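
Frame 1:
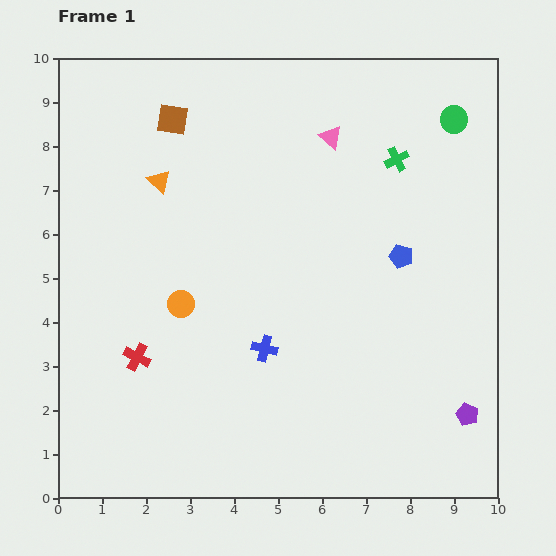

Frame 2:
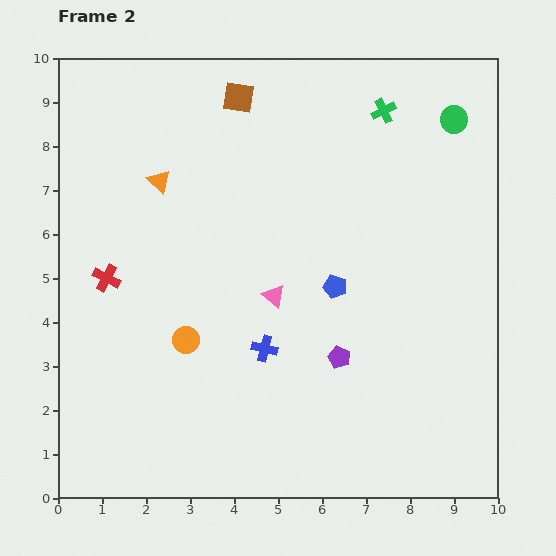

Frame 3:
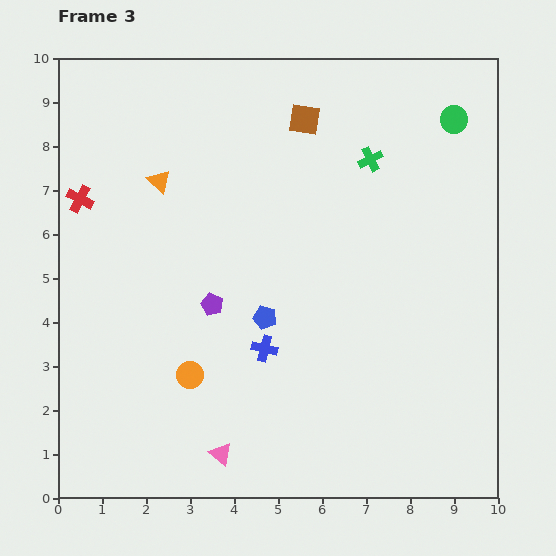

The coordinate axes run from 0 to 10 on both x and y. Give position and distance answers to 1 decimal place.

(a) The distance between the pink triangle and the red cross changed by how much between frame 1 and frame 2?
-2.9

Distance in frame 1: 6.7. Distance in frame 2: 3.8.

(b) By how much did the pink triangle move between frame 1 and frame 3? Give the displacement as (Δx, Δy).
(-2.5, -7.2)

The pink triangle was at (6.2, 8.2) in frame 1 and (3.7, 1.0) in frame 3.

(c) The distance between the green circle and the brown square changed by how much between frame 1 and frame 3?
-3.0

Distance in frame 1: 6.4. Distance in frame 3: 3.4.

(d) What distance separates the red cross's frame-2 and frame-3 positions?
1.9

The red cross moved from (1.1, 5.0) to (0.5, 6.8), a distance of √(0.6² + 1.8²) ≈ 1.9.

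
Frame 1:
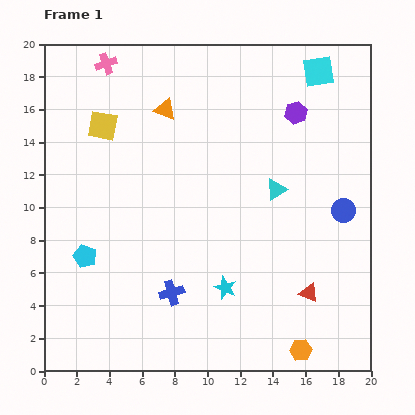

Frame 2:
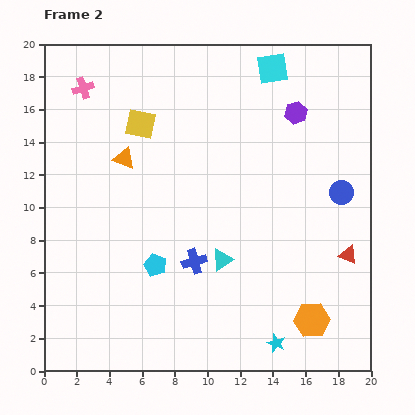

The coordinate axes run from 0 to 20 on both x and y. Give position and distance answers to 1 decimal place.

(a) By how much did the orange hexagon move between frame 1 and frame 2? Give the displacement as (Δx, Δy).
(0.7, 1.8)

The orange hexagon was at (15.7, 1.3) in frame 1 and (16.4, 3.1) in frame 2.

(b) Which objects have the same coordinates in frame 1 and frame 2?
the purple hexagon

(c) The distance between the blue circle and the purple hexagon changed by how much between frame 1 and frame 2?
-1.1

Distance in frame 1: 6.7. Distance in frame 2: 5.6.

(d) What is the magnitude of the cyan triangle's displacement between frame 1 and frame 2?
5.4

The cyan triangle moved from (14.2, 11.1) to (10.9, 6.8), a distance of √(3.3² + 4.3²) ≈ 5.4.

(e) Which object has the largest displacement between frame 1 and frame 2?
the cyan triangle

(moved 5.4; next 4.6)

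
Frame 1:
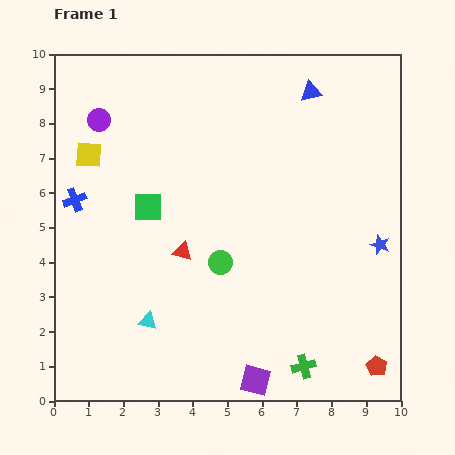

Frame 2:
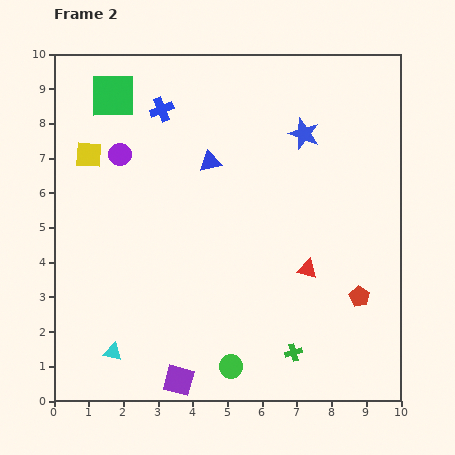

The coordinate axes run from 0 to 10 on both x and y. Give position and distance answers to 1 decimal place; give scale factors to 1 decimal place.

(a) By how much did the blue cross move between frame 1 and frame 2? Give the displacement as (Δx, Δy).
(2.5, 2.6)

The blue cross was at (0.6, 5.8) in frame 1 and (3.1, 8.4) in frame 2.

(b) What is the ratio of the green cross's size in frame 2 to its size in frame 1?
0.7×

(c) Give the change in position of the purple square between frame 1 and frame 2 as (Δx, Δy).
(-2.2, 0.0)

The purple square was at (5.8, 0.6) in frame 1 and (3.6, 0.6) in frame 2.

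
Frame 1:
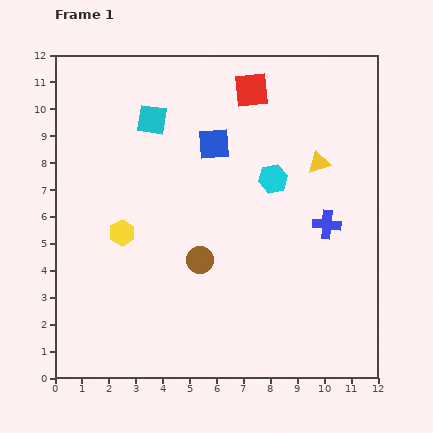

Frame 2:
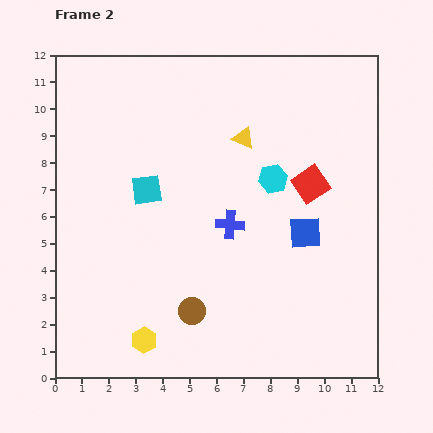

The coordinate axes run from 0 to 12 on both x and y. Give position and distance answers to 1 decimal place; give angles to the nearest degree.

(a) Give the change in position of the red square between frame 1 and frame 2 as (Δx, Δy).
(2.2, -3.5)

The red square was at (7.3, 10.7) in frame 1 and (9.5, 7.2) in frame 2.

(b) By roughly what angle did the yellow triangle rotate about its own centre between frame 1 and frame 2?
40° clockwise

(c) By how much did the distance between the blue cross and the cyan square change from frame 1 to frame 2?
-4.2

Distance in frame 1: 7.6. Distance in frame 2: 3.4.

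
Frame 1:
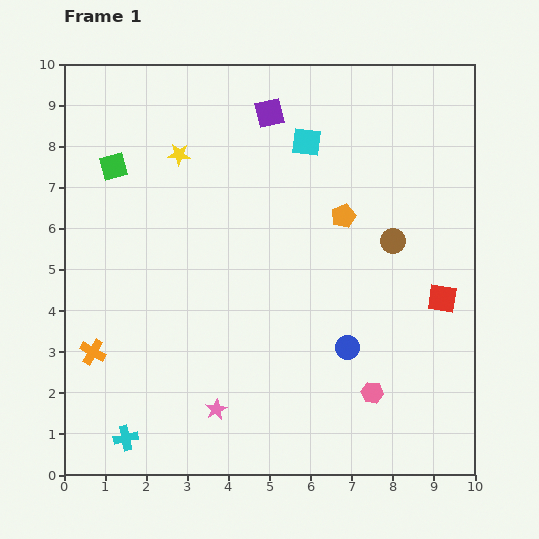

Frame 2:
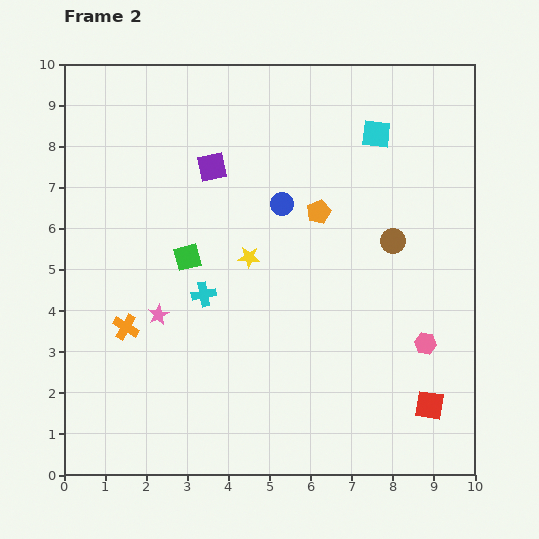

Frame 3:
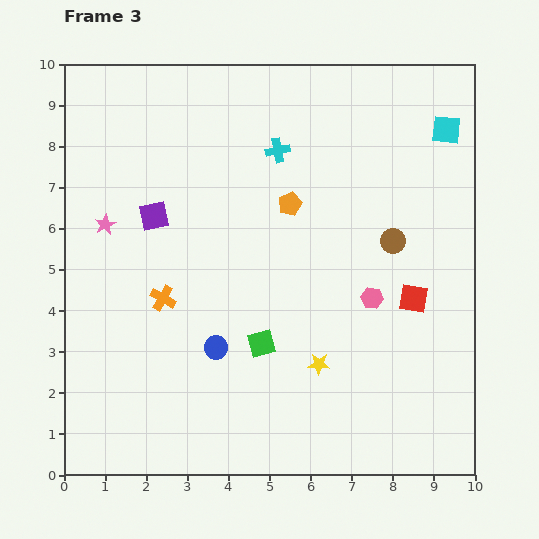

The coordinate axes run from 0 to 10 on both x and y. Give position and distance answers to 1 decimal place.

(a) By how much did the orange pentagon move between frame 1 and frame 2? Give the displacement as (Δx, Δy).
(-0.6, 0.1)

The orange pentagon was at (6.8, 6.3) in frame 1 and (6.2, 6.4) in frame 2.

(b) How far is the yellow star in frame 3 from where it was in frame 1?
6.1

The yellow star moved from (2.8, 7.8) to (6.2, 2.7), a distance of √(3.4² + 5.1²) ≈ 6.1.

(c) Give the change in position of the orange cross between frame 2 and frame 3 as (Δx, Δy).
(0.9, 0.7)

The orange cross was at (1.5, 3.6) in frame 2 and (2.4, 4.3) in frame 3.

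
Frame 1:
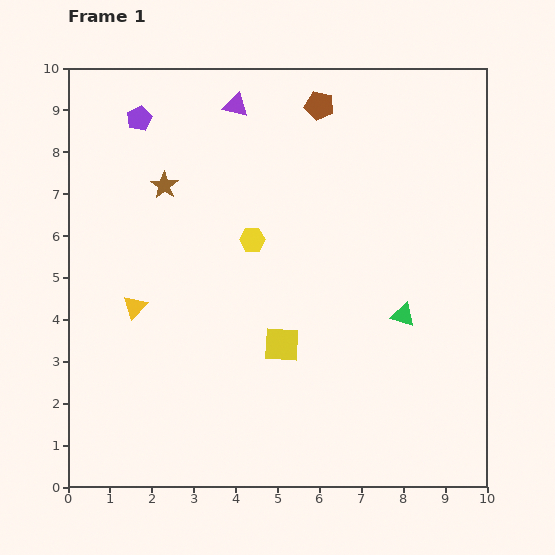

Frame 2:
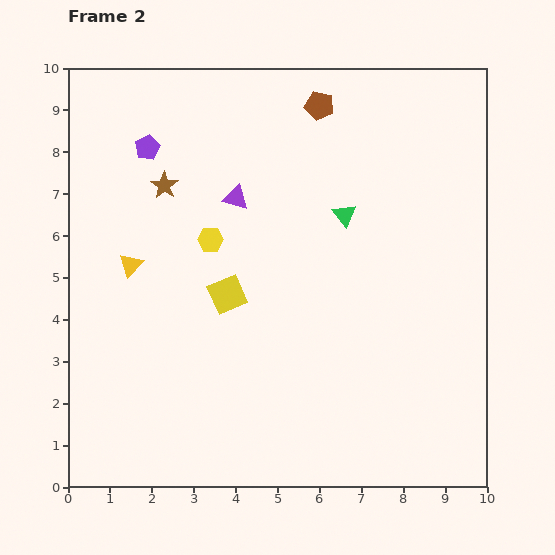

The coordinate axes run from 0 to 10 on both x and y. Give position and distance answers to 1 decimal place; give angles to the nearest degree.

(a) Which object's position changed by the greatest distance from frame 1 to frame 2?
the green triangle

(moved 2.8; next 2.2)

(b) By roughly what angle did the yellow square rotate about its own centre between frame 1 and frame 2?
27° counter-clockwise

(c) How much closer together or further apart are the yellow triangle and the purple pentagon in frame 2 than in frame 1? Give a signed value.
-1.7

Distance in frame 1: 4.5. Distance in frame 2: 2.8.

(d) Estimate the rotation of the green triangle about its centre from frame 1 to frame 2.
34° clockwise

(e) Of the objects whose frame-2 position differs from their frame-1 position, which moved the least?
the purple pentagon

(moved 0.7)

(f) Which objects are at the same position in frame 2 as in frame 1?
the brown star, the brown pentagon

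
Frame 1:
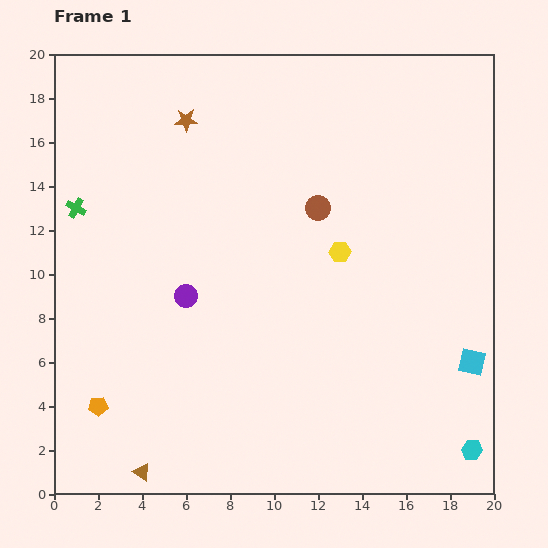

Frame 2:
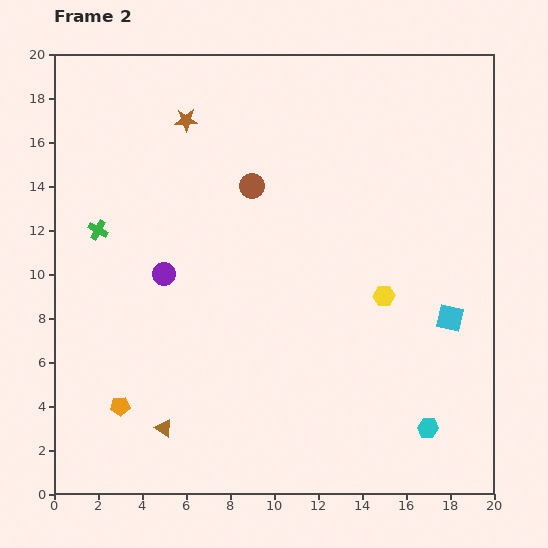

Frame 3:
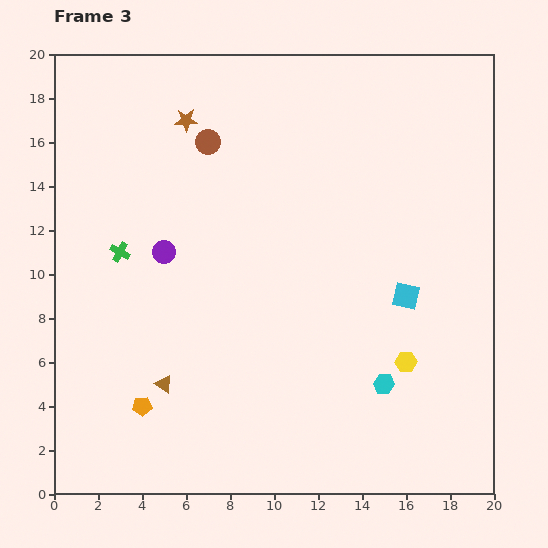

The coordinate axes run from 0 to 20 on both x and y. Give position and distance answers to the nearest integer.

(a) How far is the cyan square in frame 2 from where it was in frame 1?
2

The cyan square moved from (19, 6) to (18, 8), a distance of √(1² + 2²) ≈ 2.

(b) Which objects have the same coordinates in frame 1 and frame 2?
the brown star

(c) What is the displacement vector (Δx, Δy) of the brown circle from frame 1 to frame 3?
(-5, 3)

The brown circle was at (12, 13) in frame 1 and (7, 16) in frame 3.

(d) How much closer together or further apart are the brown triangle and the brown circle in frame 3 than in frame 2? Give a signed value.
-1

Distance in frame 2: 12. Distance in frame 3: 11.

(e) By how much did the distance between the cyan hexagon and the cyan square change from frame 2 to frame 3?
-1

Distance in frame 2: 5. Distance in frame 3: 4.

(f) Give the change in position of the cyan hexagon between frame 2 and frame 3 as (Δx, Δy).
(-2, 2)

The cyan hexagon was at (17, 3) in frame 2 and (15, 5) in frame 3.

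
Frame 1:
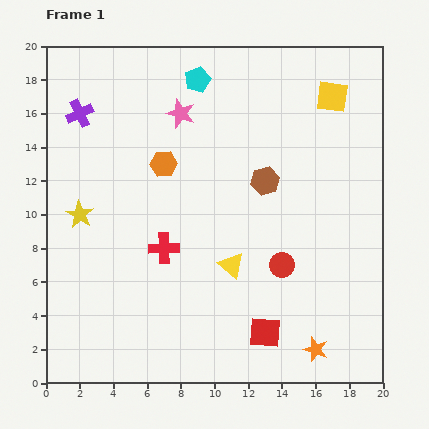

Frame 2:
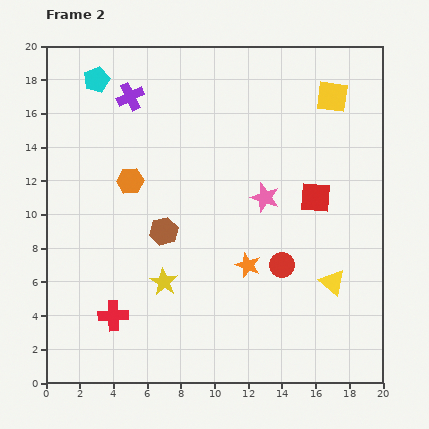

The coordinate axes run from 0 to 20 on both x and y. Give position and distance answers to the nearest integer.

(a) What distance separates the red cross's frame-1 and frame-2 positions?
5

The red cross moved from (7, 8) to (4, 4), a distance of √(3² + 4²) ≈ 5.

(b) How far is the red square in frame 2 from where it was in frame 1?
9

The red square moved from (13, 3) to (16, 11), a distance of √(3² + 8²) ≈ 9.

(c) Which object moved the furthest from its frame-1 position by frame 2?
the red square

(moved 9; next 7)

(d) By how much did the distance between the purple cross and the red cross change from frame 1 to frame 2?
+4

Distance in frame 1: 9. Distance in frame 2: 13.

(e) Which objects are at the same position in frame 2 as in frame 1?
the yellow square, the red circle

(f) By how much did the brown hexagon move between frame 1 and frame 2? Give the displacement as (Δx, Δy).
(-6, -3)

The brown hexagon was at (13, 12) in frame 1 and (7, 9) in frame 2.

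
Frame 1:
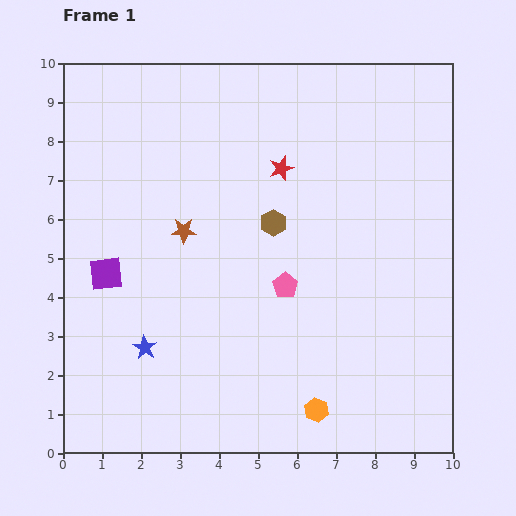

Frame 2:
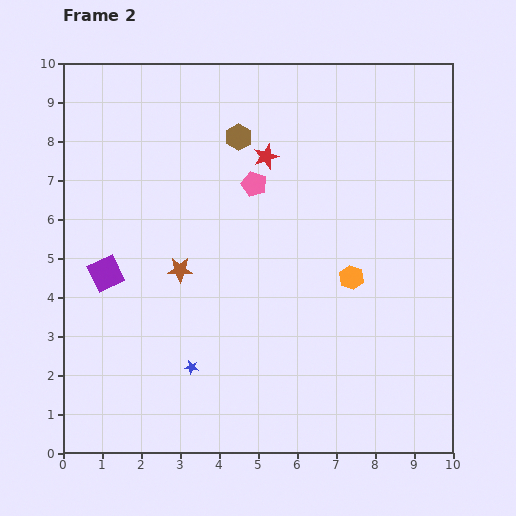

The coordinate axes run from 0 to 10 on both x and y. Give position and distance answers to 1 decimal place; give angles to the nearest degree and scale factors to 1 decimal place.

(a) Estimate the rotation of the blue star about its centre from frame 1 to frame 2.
22° counter-clockwise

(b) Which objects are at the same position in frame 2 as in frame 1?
the purple square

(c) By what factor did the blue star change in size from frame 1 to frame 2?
0.6×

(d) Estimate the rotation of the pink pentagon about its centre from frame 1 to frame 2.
15° counter-clockwise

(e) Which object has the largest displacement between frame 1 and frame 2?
the orange hexagon

(moved 3.5; next 2.7)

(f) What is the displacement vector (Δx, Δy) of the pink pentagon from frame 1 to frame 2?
(-0.8, 2.6)

The pink pentagon was at (5.7, 4.3) in frame 1 and (4.9, 6.9) in frame 2.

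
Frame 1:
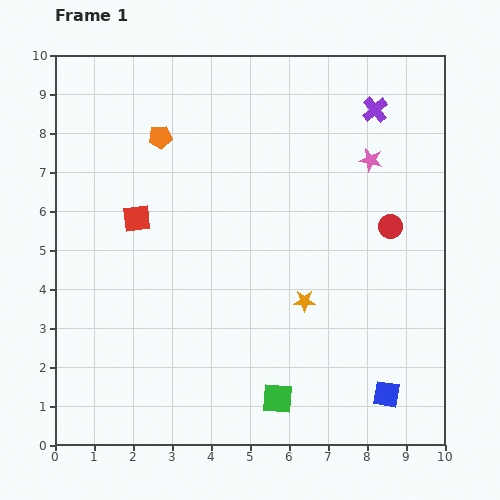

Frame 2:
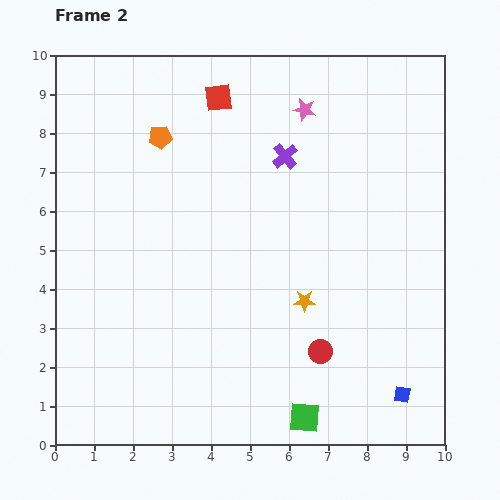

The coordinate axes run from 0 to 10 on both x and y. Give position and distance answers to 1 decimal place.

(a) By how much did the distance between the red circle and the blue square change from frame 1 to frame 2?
-1.9

Distance in frame 1: 4.3. Distance in frame 2: 2.4.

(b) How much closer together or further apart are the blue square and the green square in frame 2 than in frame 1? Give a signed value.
-0.2

Distance in frame 1: 2.8. Distance in frame 2: 2.6.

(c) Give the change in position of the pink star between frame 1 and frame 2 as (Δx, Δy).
(-1.7, 1.3)

The pink star was at (8.1, 7.3) in frame 1 and (6.4, 8.6) in frame 2.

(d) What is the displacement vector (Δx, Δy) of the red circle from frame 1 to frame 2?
(-1.8, -3.2)

The red circle was at (8.6, 5.6) in frame 1 and (6.8, 2.4) in frame 2.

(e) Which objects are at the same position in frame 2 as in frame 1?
the orange star, the orange pentagon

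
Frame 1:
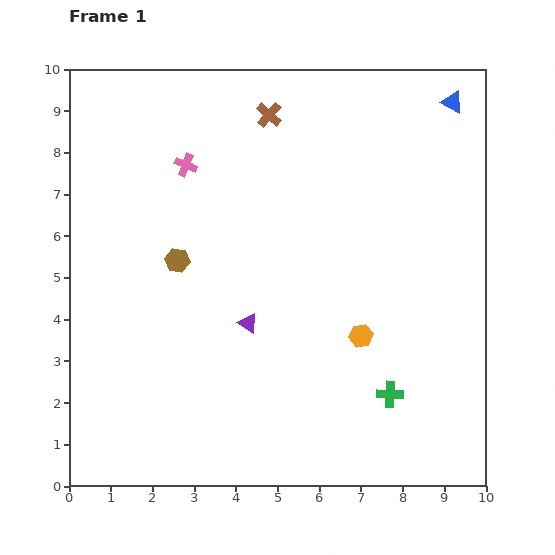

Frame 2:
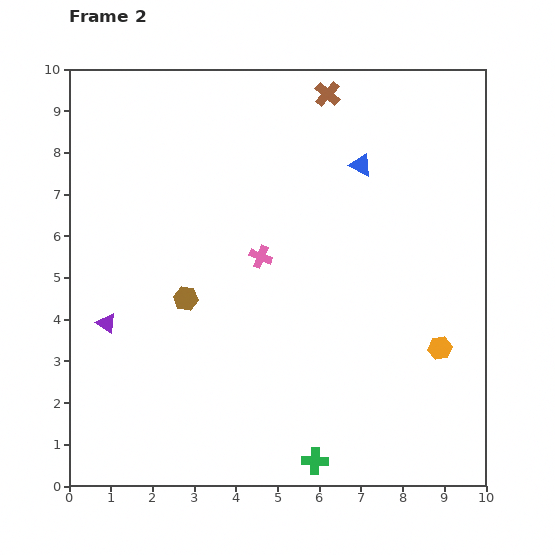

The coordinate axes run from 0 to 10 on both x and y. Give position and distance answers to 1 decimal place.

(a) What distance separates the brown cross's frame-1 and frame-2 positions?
1.5

The brown cross moved from (4.8, 8.9) to (6.2, 9.4), a distance of √(1.4² + 0.5²) ≈ 1.5.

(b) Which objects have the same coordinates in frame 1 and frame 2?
none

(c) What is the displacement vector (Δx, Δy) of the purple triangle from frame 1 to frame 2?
(-3.4, 0.0)

The purple triangle was at (4.3, 3.9) in frame 1 and (0.9, 3.9) in frame 2.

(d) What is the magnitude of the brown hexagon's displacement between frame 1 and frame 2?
0.9

The brown hexagon moved from (2.6, 5.4) to (2.8, 4.5), a distance of √(0.2² + 0.9²) ≈ 0.9.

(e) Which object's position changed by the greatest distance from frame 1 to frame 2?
the purple triangle

(moved 3.4; next 2.8)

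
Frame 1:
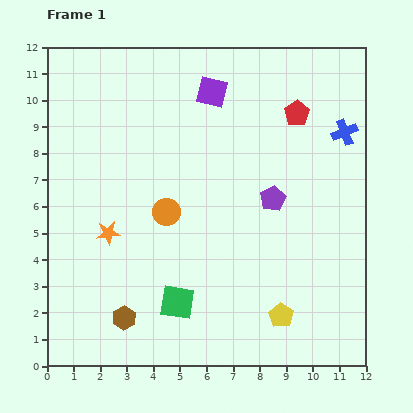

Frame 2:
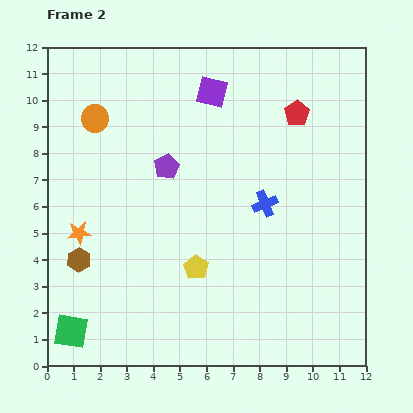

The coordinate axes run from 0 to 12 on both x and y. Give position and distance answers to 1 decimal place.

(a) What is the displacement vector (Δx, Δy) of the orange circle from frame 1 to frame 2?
(-2.7, 3.5)

The orange circle was at (4.5, 5.8) in frame 1 and (1.8, 9.3) in frame 2.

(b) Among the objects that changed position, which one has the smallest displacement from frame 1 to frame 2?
the orange star

(moved 1.1)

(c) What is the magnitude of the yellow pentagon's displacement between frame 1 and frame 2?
3.7

The yellow pentagon moved from (8.8, 1.9) to (5.6, 3.7), a distance of √(3.2² + 1.8²) ≈ 3.7.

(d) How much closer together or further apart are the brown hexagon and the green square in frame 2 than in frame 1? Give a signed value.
+0.6

Distance in frame 1: 2.1. Distance in frame 2: 2.7.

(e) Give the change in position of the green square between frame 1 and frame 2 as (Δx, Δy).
(-4.0, -1.1)

The green square was at (4.9, 2.4) in frame 1 and (0.9, 1.3) in frame 2.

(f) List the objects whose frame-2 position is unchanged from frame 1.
the purple square, the red pentagon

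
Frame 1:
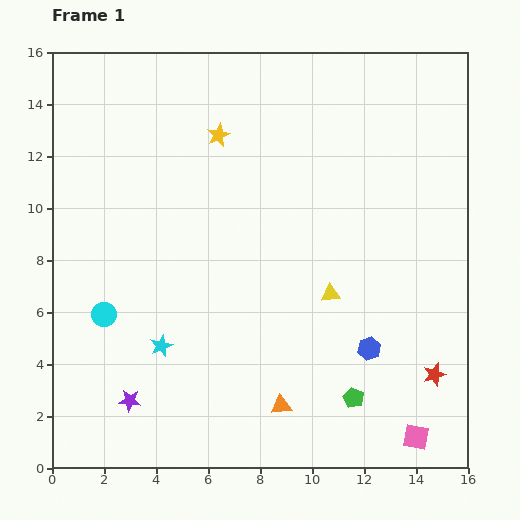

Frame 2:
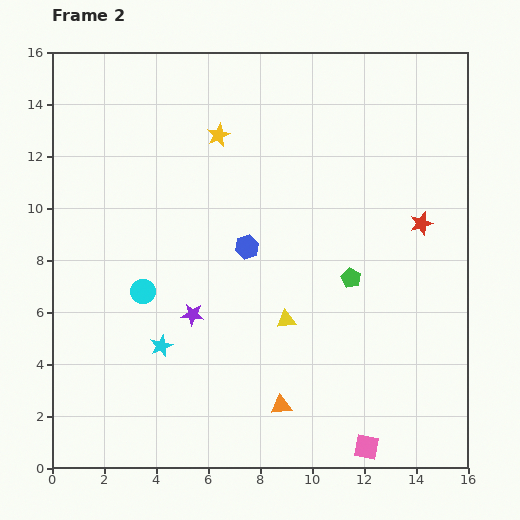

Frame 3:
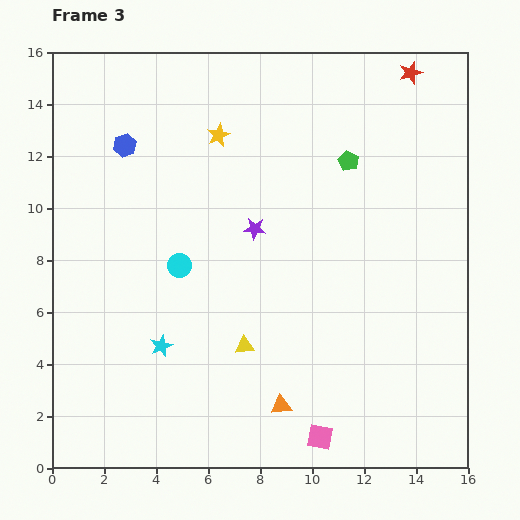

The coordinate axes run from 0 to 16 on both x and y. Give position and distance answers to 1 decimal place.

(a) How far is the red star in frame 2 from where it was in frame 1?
5.8

The red star moved from (14.7, 3.6) to (14.2, 9.4), a distance of √(0.5² + 5.8²) ≈ 5.8.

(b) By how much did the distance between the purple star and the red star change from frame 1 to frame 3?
-3.2

Distance in frame 1: 11.7. Distance in frame 3: 8.5.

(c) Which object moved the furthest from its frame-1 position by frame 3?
the blue hexagon

(moved 12.2; next 11.6)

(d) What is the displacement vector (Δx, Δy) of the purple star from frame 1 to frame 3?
(4.8, 6.6)

The purple star was at (3.0, 2.6) in frame 1 and (7.8, 9.2) in frame 3.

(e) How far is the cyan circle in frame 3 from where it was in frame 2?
1.7

The cyan circle moved from (3.5, 6.8) to (4.9, 7.8), a distance of √(1.4² + 1.0²) ≈ 1.7.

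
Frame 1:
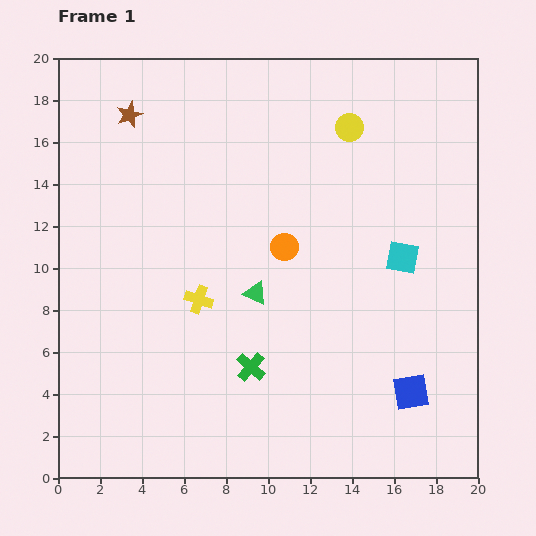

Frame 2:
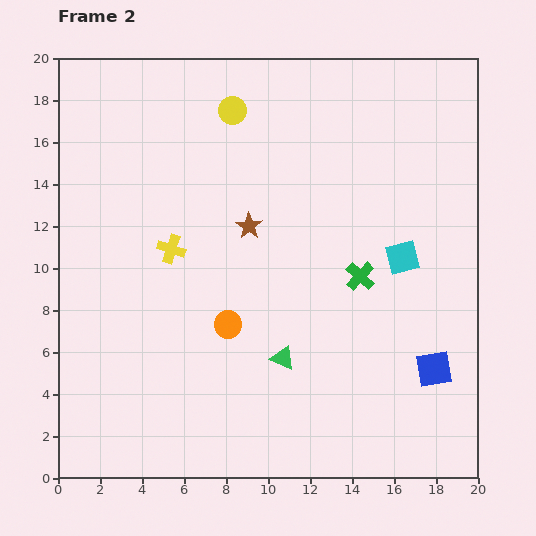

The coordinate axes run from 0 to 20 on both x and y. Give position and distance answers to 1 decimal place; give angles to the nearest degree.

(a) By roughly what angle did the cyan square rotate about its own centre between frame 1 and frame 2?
24° counter-clockwise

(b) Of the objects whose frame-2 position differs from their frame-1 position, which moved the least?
the blue square

(moved 1.6)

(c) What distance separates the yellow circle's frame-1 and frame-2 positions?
5.7

The yellow circle moved from (13.9, 16.7) to (8.3, 17.5), a distance of √(5.6² + 0.8²) ≈ 5.7.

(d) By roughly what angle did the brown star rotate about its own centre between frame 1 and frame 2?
16° counter-clockwise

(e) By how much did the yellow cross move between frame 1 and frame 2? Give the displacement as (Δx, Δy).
(-1.3, 2.4)

The yellow cross was at (6.7, 8.5) in frame 1 and (5.4, 10.9) in frame 2.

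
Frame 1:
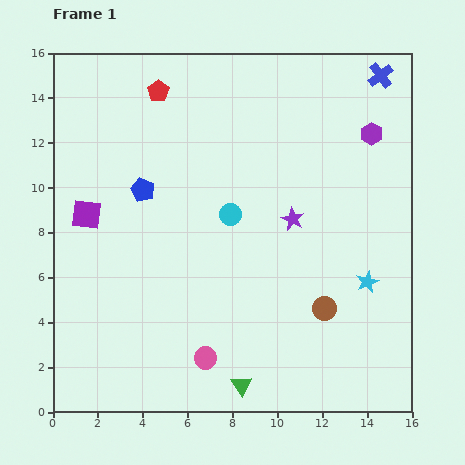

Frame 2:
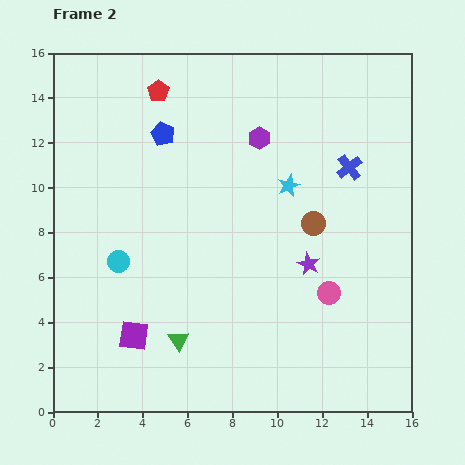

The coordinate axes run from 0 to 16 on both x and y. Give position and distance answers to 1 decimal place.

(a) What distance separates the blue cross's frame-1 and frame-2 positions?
4.3

The blue cross moved from (14.6, 15.0) to (13.2, 10.9), a distance of √(1.4² + 4.1²) ≈ 4.3.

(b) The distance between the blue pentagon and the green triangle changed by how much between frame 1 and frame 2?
-0.5

Distance in frame 1: 9.7. Distance in frame 2: 9.2.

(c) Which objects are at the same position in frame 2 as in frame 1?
the red pentagon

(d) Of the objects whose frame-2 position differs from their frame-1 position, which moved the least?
the purple star

(moved 2.1)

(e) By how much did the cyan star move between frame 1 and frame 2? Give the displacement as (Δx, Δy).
(-3.5, 4.3)

The cyan star was at (14.0, 5.8) in frame 1 and (10.5, 10.1) in frame 2.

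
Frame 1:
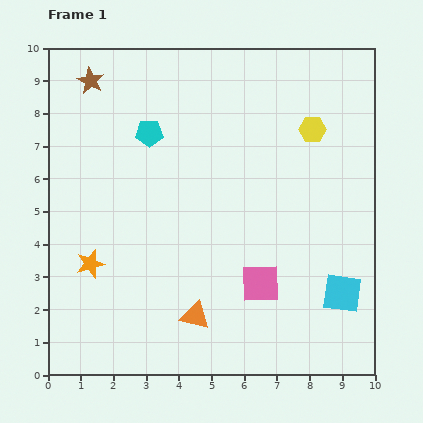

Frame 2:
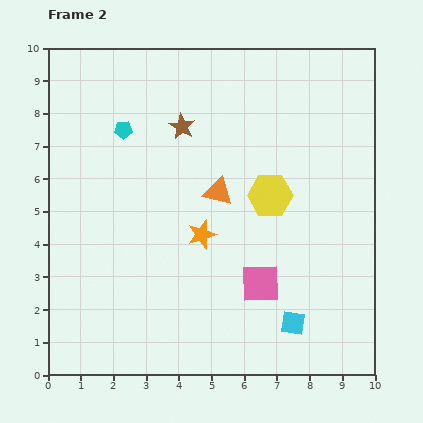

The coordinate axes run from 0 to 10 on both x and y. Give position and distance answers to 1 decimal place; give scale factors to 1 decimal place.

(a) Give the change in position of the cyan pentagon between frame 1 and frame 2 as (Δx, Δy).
(-0.8, 0.1)

The cyan pentagon was at (3.1, 7.4) in frame 1 and (2.3, 7.5) in frame 2.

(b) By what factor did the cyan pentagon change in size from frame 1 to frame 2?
0.7×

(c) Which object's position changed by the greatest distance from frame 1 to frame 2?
the orange triangle

(moved 3.9; next 3.5)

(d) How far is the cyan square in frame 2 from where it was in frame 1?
1.7

The cyan square moved from (9.0, 2.5) to (7.5, 1.6), a distance of √(1.5² + 0.9²) ≈ 1.7.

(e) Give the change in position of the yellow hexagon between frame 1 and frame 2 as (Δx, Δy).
(-1.3, -2.0)

The yellow hexagon was at (8.1, 7.5) in frame 1 and (6.8, 5.5) in frame 2.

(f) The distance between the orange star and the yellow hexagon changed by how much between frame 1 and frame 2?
-5.5

Distance in frame 1: 7.9. Distance in frame 2: 2.4.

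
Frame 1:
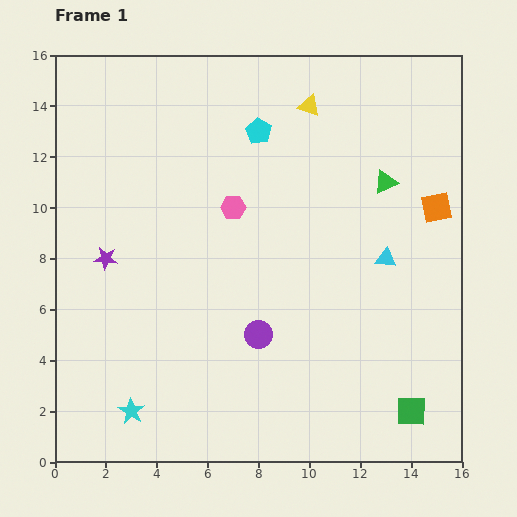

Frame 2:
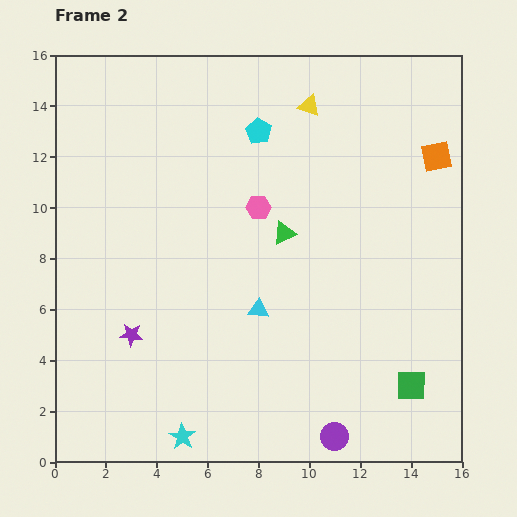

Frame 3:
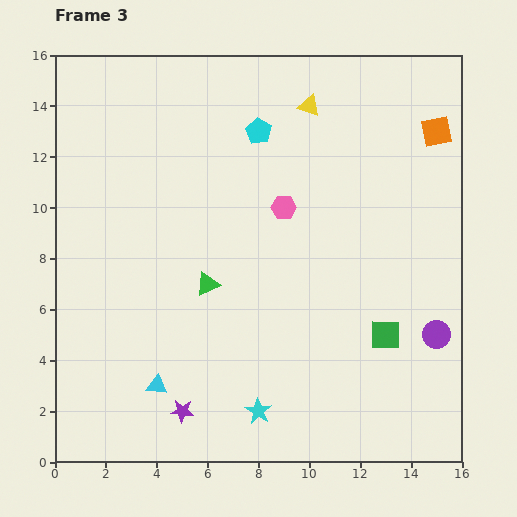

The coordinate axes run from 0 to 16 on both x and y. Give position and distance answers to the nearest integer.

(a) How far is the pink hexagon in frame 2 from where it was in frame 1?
1

The pink hexagon moved from (7, 10) to (8, 10), a distance of √(1² + 0²) ≈ 1.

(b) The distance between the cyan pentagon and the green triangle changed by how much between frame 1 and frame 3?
+1

Distance in frame 1: 5. Distance in frame 3: 6.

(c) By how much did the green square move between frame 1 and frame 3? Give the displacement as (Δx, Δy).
(-1, 3)

The green square was at (14, 2) in frame 1 and (13, 5) in frame 3.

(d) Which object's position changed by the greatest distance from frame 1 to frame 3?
the cyan triangle

(moved 10; next 8)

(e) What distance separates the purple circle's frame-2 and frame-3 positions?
6

The purple circle moved from (11, 1) to (15, 5), a distance of √(4² + 4²) ≈ 6.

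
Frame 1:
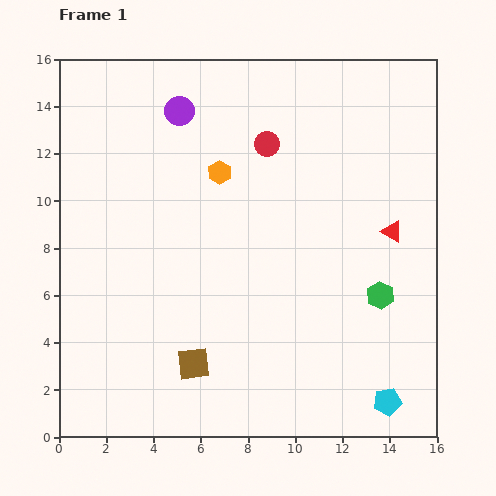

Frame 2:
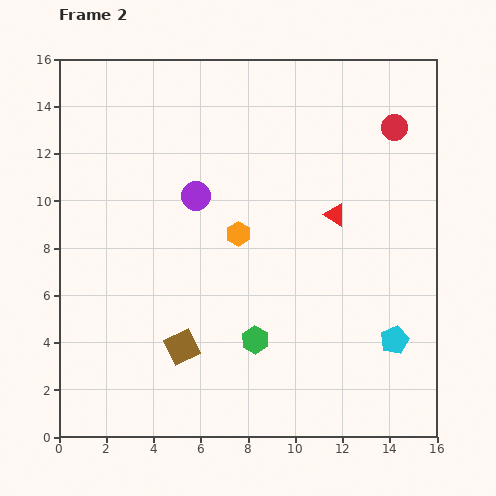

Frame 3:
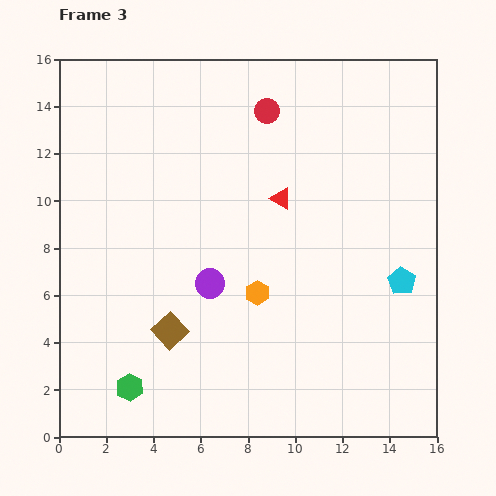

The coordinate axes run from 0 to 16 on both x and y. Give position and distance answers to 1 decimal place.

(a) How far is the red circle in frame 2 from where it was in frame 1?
5.4

The red circle moved from (8.8, 12.4) to (14.2, 13.1), a distance of √(5.4² + 0.7²) ≈ 5.4.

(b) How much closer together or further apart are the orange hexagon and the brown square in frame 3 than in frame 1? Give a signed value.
-4.2

Distance in frame 1: 8.2. Distance in frame 3: 4.0.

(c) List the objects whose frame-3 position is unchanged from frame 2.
none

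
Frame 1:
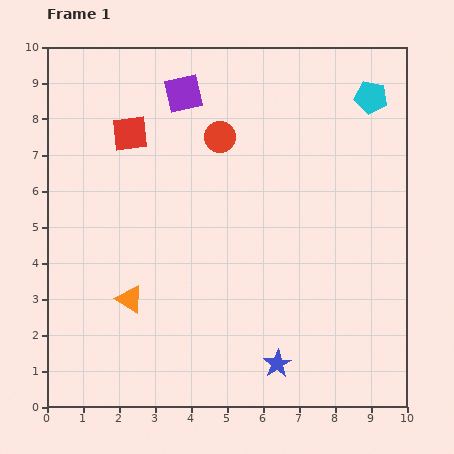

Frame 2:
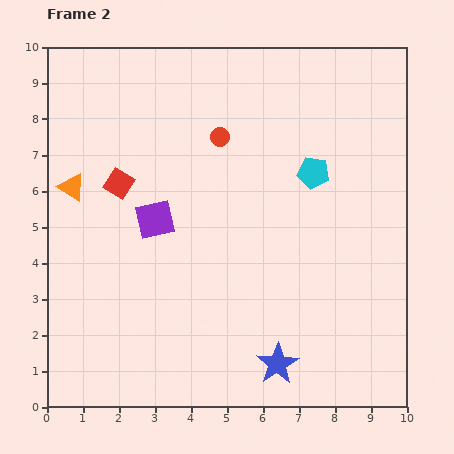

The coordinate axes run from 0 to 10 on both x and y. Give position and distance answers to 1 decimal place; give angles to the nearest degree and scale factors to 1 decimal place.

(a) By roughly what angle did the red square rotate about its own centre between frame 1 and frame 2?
38° clockwise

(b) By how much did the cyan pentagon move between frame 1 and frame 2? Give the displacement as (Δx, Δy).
(-1.6, -2.1)

The cyan pentagon was at (9.0, 8.6) in frame 1 and (7.4, 6.5) in frame 2.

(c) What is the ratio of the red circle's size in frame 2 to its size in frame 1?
0.6×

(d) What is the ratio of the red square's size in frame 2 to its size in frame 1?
0.8×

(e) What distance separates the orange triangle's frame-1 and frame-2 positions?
3.5

The orange triangle moved from (2.3, 3.0) to (0.7, 6.1), a distance of √(1.6² + 3.1²) ≈ 3.5.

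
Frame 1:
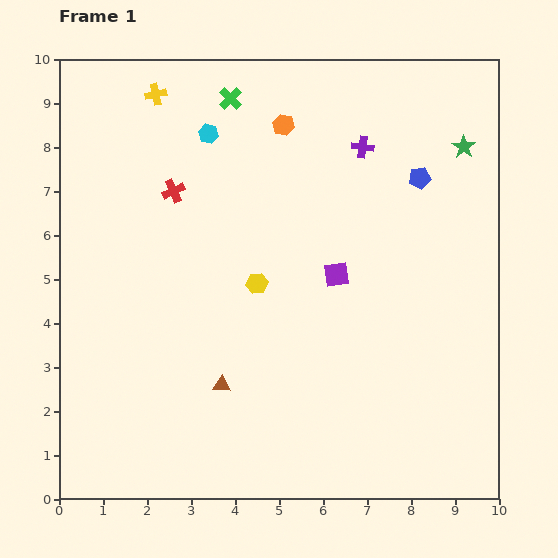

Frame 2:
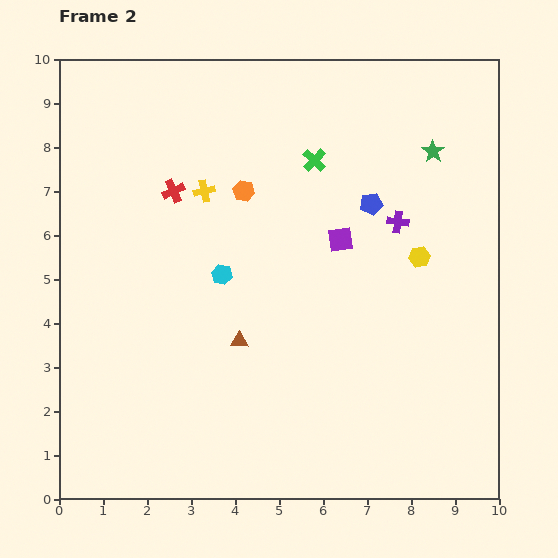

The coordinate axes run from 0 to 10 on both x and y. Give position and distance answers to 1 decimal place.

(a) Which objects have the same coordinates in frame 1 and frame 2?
the red cross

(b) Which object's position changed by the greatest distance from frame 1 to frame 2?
the yellow hexagon

(moved 3.7; next 3.2)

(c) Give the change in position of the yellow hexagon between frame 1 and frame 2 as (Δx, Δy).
(3.7, 0.6)

The yellow hexagon was at (4.5, 4.9) in frame 1 and (8.2, 5.5) in frame 2.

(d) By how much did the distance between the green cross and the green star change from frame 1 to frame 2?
-2.7

Distance in frame 1: 5.4. Distance in frame 2: 2.7.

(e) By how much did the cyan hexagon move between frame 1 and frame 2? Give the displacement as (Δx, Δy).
(0.3, -3.2)

The cyan hexagon was at (3.4, 8.3) in frame 1 and (3.7, 5.1) in frame 2.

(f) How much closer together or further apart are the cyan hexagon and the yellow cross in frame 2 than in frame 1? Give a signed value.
+0.4

Distance in frame 1: 1.5. Distance in frame 2: 1.9.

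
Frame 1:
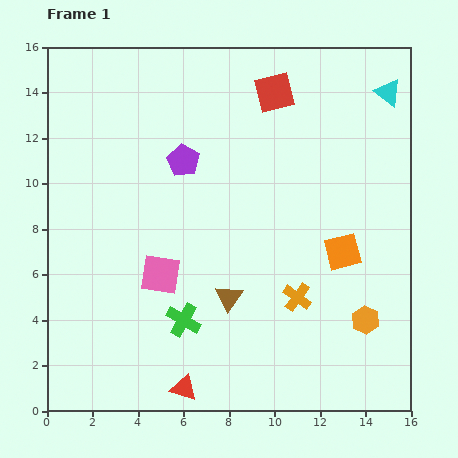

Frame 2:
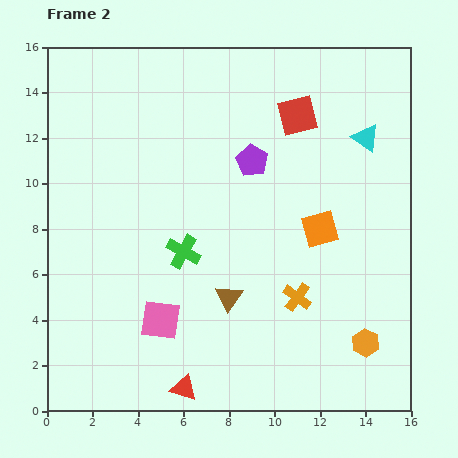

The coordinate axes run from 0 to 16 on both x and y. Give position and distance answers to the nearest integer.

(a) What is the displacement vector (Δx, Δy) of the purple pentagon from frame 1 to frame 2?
(3, 0)

The purple pentagon was at (6, 11) in frame 1 and (9, 11) in frame 2.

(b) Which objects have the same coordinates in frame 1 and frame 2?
the brown triangle, the red triangle, the orange cross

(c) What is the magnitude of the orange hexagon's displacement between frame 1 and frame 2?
1

The orange hexagon moved from (14, 4) to (14, 3), a distance of √(0² + 1²) ≈ 1.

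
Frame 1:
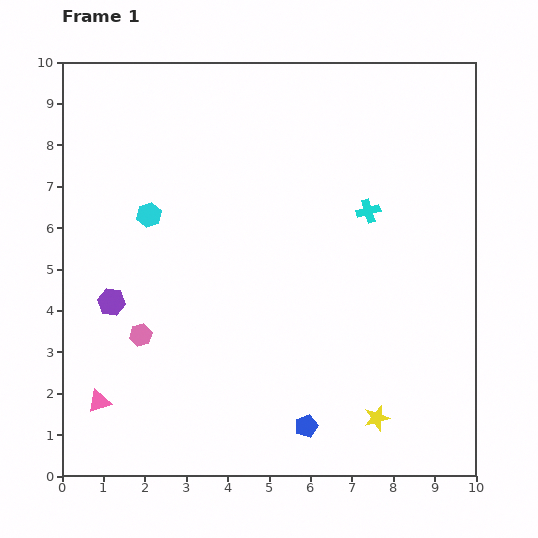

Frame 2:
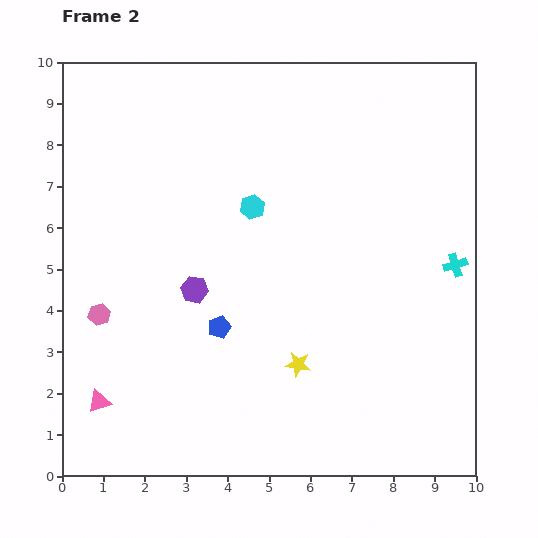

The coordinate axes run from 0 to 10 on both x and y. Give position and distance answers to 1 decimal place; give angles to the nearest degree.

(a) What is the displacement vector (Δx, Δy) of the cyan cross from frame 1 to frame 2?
(2.1, -1.3)

The cyan cross was at (7.4, 6.4) in frame 1 and (9.5, 5.1) in frame 2.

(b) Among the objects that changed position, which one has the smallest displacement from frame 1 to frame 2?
the pink hexagon

(moved 1.1)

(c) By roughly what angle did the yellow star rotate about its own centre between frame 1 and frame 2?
25° clockwise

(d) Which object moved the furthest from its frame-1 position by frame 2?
the blue pentagon

(moved 3.2; next 2.5)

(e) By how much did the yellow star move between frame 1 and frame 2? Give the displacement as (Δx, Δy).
(-1.9, 1.3)

The yellow star was at (7.6, 1.4) in frame 1 and (5.7, 2.7) in frame 2.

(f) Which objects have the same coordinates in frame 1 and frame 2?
the pink triangle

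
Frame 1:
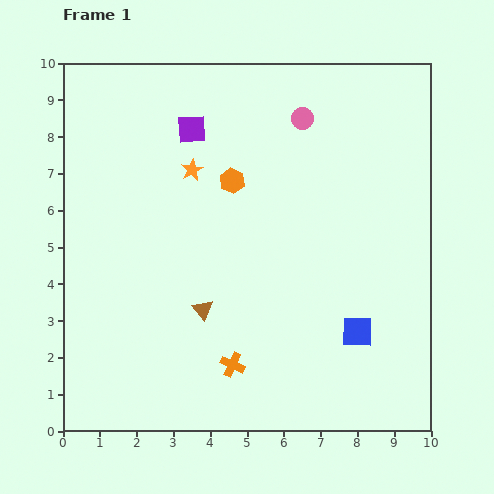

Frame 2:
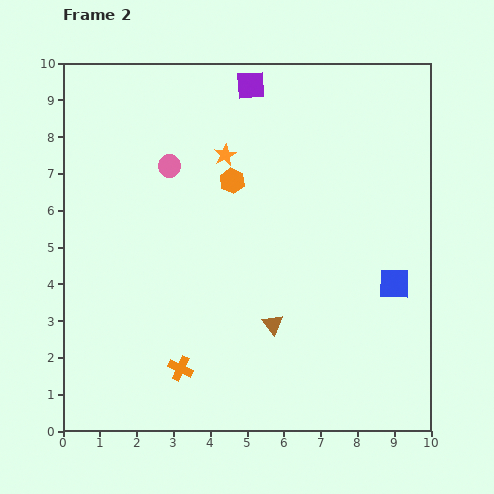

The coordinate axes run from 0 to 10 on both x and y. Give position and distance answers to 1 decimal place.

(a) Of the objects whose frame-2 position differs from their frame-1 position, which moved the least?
the orange star

(moved 1.0)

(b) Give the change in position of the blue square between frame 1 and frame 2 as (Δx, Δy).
(1.0, 1.3)

The blue square was at (8.0, 2.7) in frame 1 and (9.0, 4.0) in frame 2.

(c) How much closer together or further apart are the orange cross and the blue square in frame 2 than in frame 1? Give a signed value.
+2.7

Distance in frame 1: 3.5. Distance in frame 2: 6.2.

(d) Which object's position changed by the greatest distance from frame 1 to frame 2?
the pink circle

(moved 3.8; next 2.0)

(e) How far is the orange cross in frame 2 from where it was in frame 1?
1.4

The orange cross moved from (4.6, 1.8) to (3.2, 1.7), a distance of √(1.4² + 0.1²) ≈ 1.4.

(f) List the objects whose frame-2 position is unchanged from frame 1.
the orange hexagon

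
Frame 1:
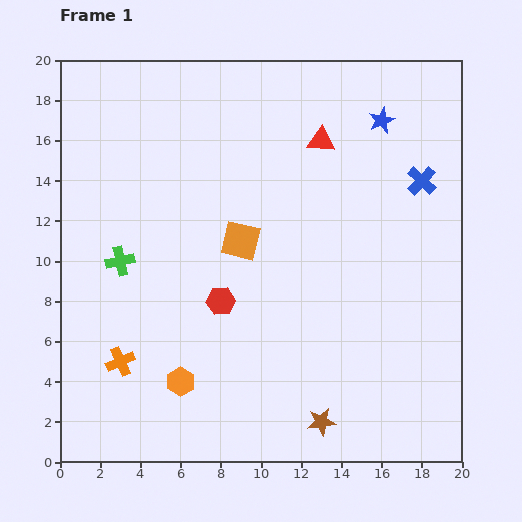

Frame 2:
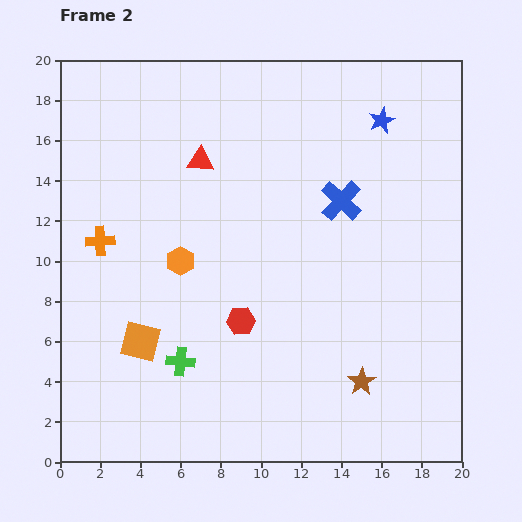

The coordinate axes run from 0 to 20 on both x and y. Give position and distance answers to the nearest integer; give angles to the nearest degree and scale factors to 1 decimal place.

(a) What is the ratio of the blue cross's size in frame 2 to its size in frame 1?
1.4×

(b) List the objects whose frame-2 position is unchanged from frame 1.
the blue star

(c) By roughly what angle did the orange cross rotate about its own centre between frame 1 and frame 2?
21° clockwise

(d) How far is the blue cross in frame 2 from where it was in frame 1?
4

The blue cross moved from (18, 14) to (14, 13), a distance of √(4² + 1²) ≈ 4.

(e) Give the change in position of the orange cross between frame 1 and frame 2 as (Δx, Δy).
(-1, 6)

The orange cross was at (3, 5) in frame 1 and (2, 11) in frame 2.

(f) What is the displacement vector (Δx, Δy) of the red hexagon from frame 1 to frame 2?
(1, -1)

The red hexagon was at (8, 8) in frame 1 and (9, 7) in frame 2.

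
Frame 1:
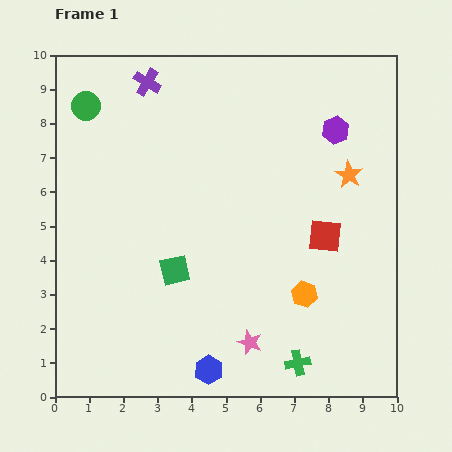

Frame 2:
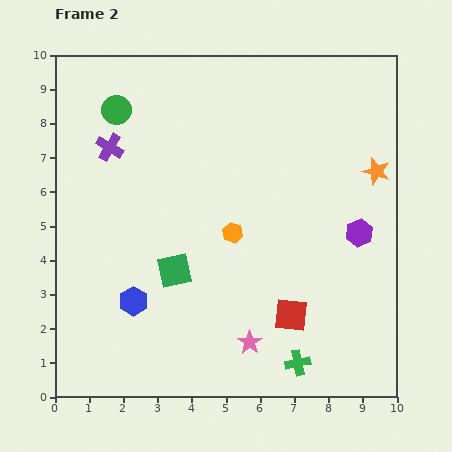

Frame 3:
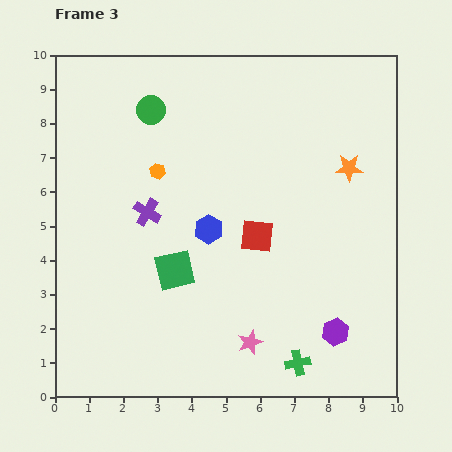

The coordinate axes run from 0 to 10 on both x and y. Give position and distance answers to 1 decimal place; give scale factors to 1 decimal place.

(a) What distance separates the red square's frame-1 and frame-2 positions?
2.5

The red square moved from (7.9, 4.7) to (6.9, 2.4), a distance of √(1.0² + 2.3²) ≈ 2.5.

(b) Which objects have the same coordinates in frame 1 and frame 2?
the green square, the green cross, the pink star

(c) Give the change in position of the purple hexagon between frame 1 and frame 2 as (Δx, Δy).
(0.7, -3.0)

The purple hexagon was at (8.2, 7.8) in frame 1 and (8.9, 4.8) in frame 2.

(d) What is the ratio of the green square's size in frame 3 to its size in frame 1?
1.3×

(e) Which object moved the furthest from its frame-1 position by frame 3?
the purple hexagon

(moved 5.9; next 5.6)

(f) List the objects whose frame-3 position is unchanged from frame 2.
the green square, the green cross, the pink star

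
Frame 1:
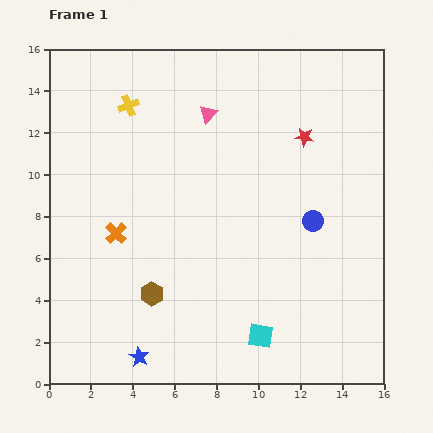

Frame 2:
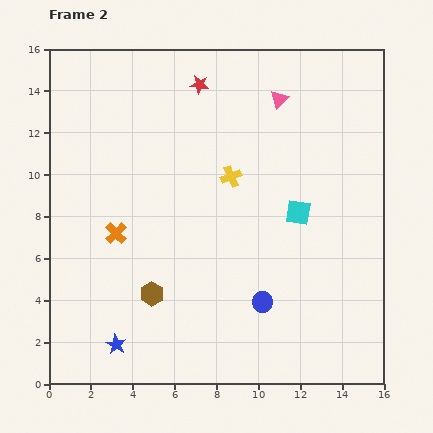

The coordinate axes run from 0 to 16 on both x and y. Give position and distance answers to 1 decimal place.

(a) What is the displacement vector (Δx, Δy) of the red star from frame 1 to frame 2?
(-5.0, 2.5)

The red star was at (12.2, 11.8) in frame 1 and (7.2, 14.3) in frame 2.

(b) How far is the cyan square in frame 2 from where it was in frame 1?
6.2

The cyan square moved from (10.1, 2.3) to (11.9, 8.2), a distance of √(1.8² + 5.9²) ≈ 6.2.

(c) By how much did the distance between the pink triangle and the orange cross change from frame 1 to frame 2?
+2.9

Distance in frame 1: 7.2. Distance in frame 2: 10.1.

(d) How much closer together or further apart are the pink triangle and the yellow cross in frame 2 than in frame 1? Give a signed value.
+0.6

Distance in frame 1: 3.8. Distance in frame 2: 4.4.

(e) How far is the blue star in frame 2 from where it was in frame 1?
1.3

The blue star moved from (4.3, 1.3) to (3.2, 1.9), a distance of √(1.1² + 0.6²) ≈ 1.3.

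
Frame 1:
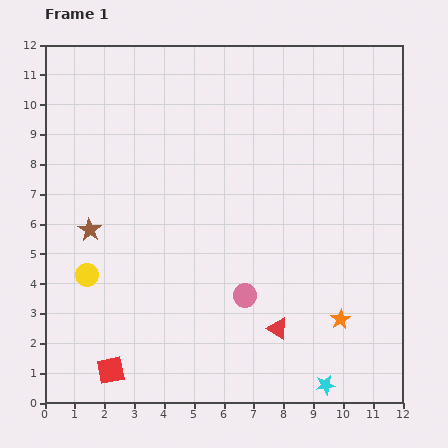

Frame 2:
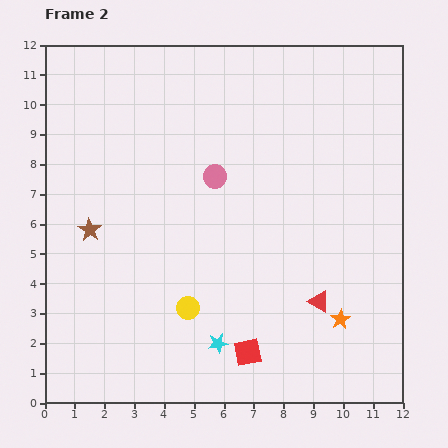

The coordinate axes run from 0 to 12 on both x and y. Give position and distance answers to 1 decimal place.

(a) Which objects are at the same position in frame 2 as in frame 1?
the orange star, the brown star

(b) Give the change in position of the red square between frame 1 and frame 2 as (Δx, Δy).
(4.6, 0.6)

The red square was at (2.2, 1.1) in frame 1 and (6.8, 1.7) in frame 2.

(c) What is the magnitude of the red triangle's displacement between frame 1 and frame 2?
1.7

The red triangle moved from (7.8, 2.5) to (9.2, 3.4), a distance of √(1.4² + 0.9²) ≈ 1.7.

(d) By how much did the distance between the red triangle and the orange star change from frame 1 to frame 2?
-1.2

Distance in frame 1: 2.1. Distance in frame 2: 0.9.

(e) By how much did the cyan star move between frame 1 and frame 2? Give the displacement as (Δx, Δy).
(-3.6, 1.4)

The cyan star was at (9.4, 0.6) in frame 1 and (5.8, 2.0) in frame 2.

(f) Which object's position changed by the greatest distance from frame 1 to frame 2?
the red square

(moved 4.6; next 4.1)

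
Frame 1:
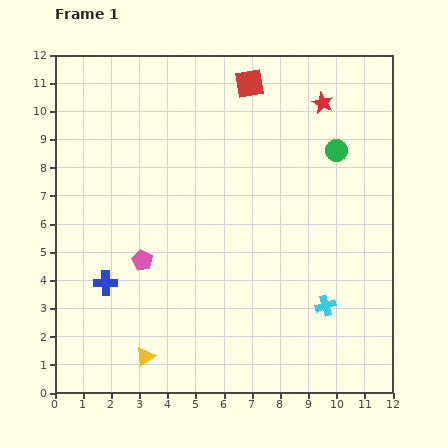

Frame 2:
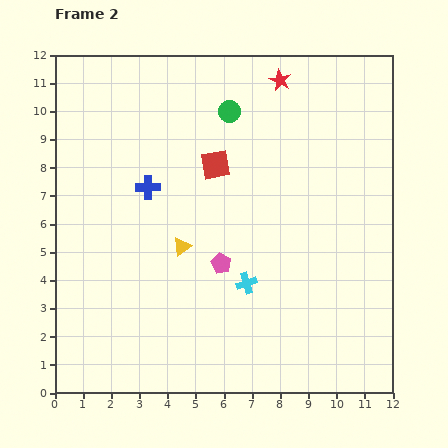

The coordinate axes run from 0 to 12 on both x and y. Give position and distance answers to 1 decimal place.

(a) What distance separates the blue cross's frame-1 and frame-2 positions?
3.7

The blue cross moved from (1.8, 3.9) to (3.3, 7.3), a distance of √(1.5² + 3.4²) ≈ 3.7.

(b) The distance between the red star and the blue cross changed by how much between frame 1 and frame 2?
-4.0

Distance in frame 1: 10.0. Distance in frame 2: 6.0.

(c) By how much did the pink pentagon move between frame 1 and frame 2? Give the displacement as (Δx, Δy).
(2.8, -0.1)

The pink pentagon was at (3.1, 4.7) in frame 1 and (5.9, 4.6) in frame 2.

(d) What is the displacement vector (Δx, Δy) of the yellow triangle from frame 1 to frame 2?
(1.3, 3.9)

The yellow triangle was at (3.2, 1.3) in frame 1 and (4.5, 5.2) in frame 2.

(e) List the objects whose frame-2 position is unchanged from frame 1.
none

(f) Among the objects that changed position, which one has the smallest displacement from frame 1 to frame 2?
the red star

(moved 1.7)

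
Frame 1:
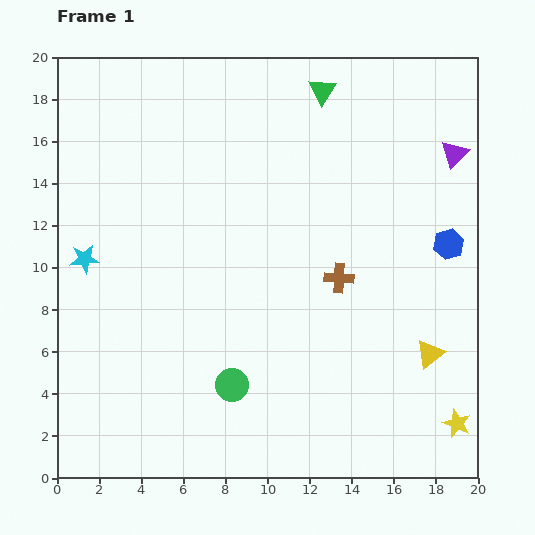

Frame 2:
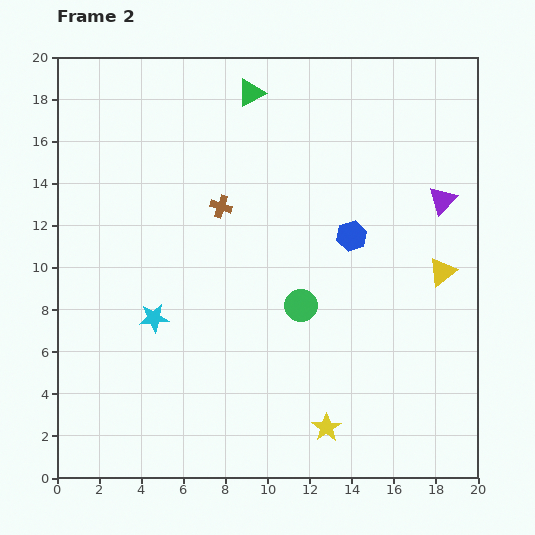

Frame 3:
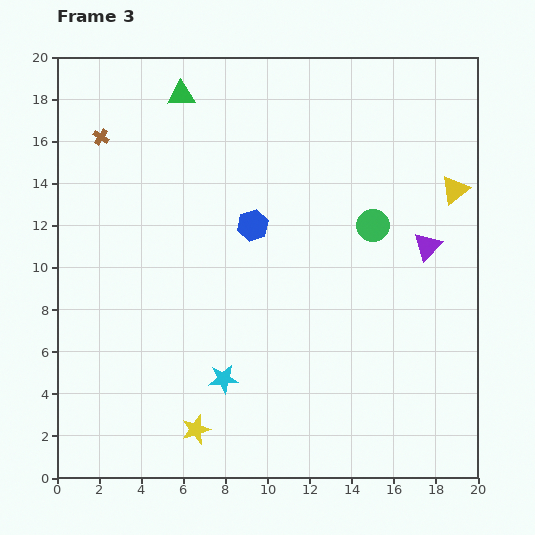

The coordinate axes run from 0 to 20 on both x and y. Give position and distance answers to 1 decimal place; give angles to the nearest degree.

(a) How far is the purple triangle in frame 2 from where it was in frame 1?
2.3

The purple triangle moved from (18.9, 15.4) to (18.3, 13.2), a distance of √(0.6² + 2.2²) ≈ 2.3.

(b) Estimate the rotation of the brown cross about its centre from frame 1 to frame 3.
31° clockwise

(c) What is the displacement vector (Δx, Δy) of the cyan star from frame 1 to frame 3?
(6.6, -5.7)

The cyan star was at (1.3, 10.4) in frame 1 and (7.9, 4.7) in frame 3.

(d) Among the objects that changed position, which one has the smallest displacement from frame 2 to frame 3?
the purple triangle

(moved 2.3)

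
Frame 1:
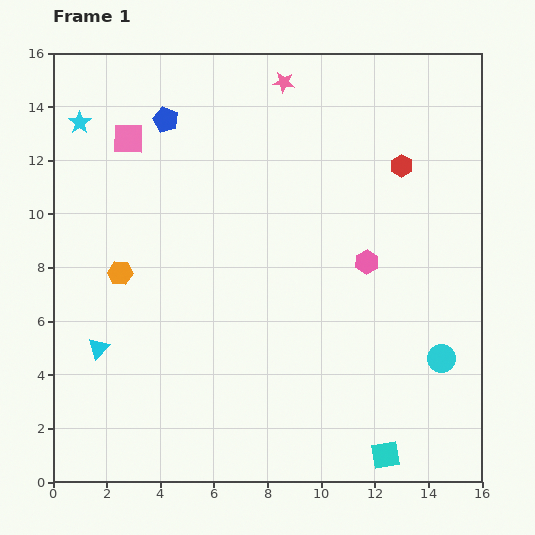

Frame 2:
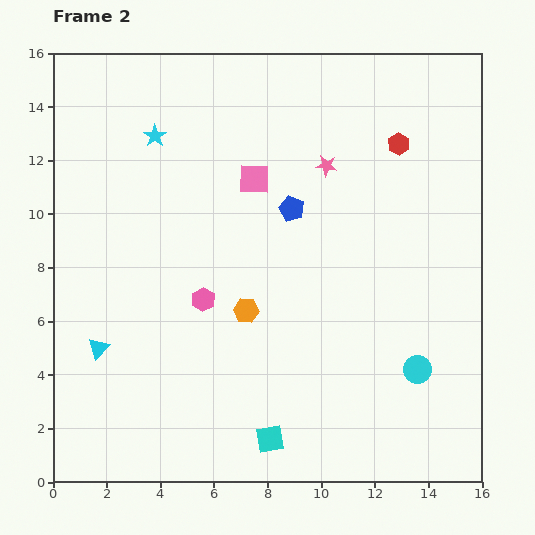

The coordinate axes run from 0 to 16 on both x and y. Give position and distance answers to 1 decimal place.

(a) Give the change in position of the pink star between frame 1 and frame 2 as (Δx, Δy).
(1.6, -3.1)

The pink star was at (8.6, 14.9) in frame 1 and (10.2, 11.8) in frame 2.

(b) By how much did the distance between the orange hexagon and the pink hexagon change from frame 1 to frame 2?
-7.6

Distance in frame 1: 9.2. Distance in frame 2: 1.6.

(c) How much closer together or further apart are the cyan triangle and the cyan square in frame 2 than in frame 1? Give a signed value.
-4.2

Distance in frame 1: 11.4. Distance in frame 2: 7.2.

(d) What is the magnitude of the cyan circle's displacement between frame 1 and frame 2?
1.0

The cyan circle moved from (14.5, 4.6) to (13.6, 4.2), a distance of √(0.9² + 0.4²) ≈ 1.0.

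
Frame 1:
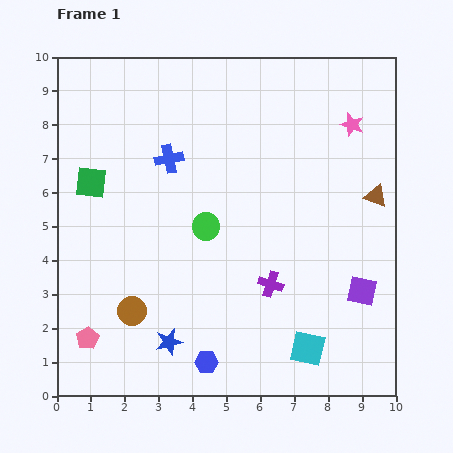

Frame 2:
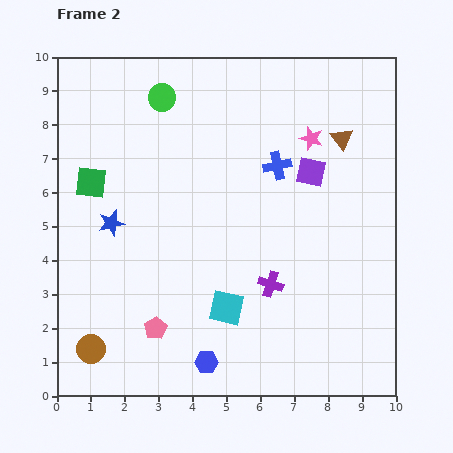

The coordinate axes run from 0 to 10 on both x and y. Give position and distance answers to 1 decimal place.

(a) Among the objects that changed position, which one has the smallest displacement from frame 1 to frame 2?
the pink star

(moved 1.3)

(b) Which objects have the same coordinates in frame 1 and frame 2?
the green square, the blue hexagon, the purple cross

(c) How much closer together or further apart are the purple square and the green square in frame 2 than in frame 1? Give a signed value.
-2.1

Distance in frame 1: 8.6. Distance in frame 2: 6.5.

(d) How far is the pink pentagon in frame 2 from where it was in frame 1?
2.0

The pink pentagon moved from (0.9, 1.7) to (2.9, 2.0), a distance of √(2.0² + 0.3²) ≈ 2.0.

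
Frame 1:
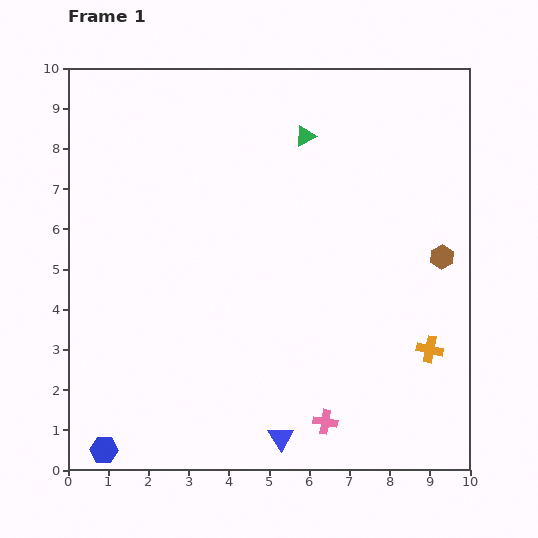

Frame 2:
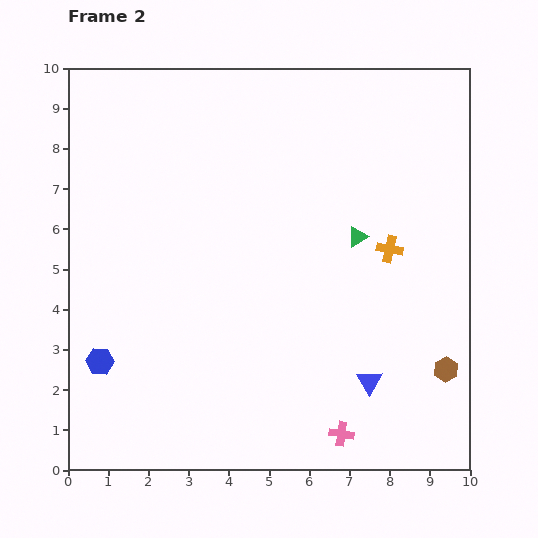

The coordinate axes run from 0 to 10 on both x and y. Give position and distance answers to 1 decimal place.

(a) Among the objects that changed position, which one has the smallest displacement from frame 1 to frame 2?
the pink cross

(moved 0.5)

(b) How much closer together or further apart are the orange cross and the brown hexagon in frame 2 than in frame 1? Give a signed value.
+1.0

Distance in frame 1: 2.3. Distance in frame 2: 3.3.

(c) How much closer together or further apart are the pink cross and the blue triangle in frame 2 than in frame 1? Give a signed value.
+0.3

Distance in frame 1: 1.2. Distance in frame 2: 1.5.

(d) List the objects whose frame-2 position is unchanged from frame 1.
none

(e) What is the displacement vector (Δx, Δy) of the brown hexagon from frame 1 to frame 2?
(0.1, -2.8)

The brown hexagon was at (9.3, 5.3) in frame 1 and (9.4, 2.5) in frame 2.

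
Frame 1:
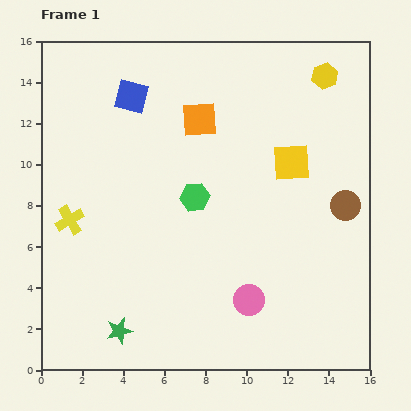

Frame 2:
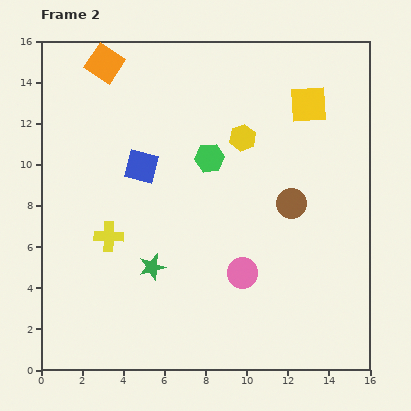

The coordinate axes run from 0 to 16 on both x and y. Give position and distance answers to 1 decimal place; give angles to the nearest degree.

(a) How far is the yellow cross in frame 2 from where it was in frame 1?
2.1

The yellow cross moved from (1.4, 7.3) to (3.3, 6.5), a distance of √(1.9² + 0.8²) ≈ 2.1.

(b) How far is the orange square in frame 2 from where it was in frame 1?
5.3

The orange square moved from (7.7, 12.2) to (3.1, 14.9), a distance of √(4.6² + 2.7²) ≈ 5.3.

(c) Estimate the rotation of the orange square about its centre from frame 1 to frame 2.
37° clockwise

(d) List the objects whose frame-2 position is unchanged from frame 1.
none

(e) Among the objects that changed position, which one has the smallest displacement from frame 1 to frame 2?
the pink circle

(moved 1.3)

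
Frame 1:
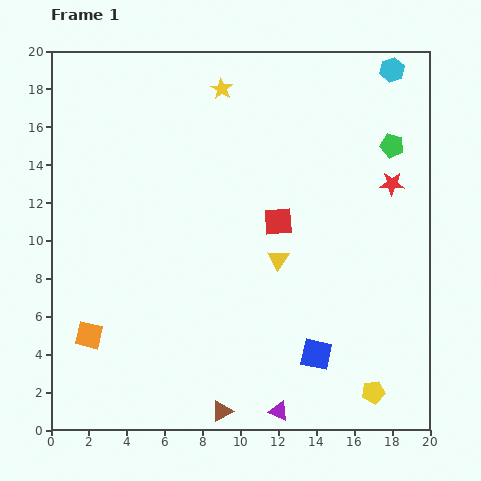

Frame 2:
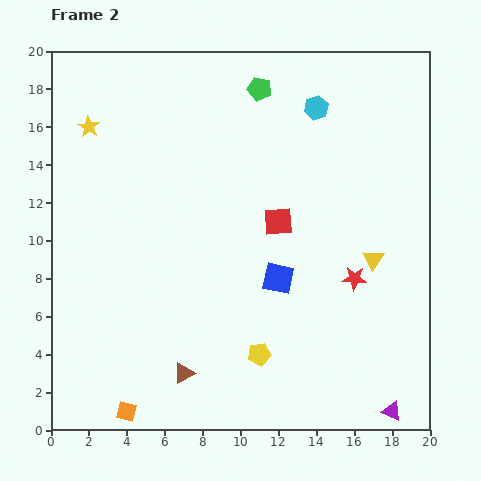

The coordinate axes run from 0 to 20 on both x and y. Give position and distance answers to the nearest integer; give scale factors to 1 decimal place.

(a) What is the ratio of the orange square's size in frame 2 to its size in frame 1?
0.7×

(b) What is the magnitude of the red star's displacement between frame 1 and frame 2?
5

The red star moved from (18, 13) to (16, 8), a distance of √(2² + 5²) ≈ 5.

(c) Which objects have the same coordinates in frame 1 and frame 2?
the red square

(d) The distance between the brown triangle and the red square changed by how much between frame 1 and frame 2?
-1

Distance in frame 1: 10. Distance in frame 2: 9.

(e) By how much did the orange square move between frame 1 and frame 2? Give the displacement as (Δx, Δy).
(2, -4)

The orange square was at (2, 5) in frame 1 and (4, 1) in frame 2.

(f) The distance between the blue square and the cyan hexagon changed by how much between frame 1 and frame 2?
-7

Distance in frame 1: 16. Distance in frame 2: 9.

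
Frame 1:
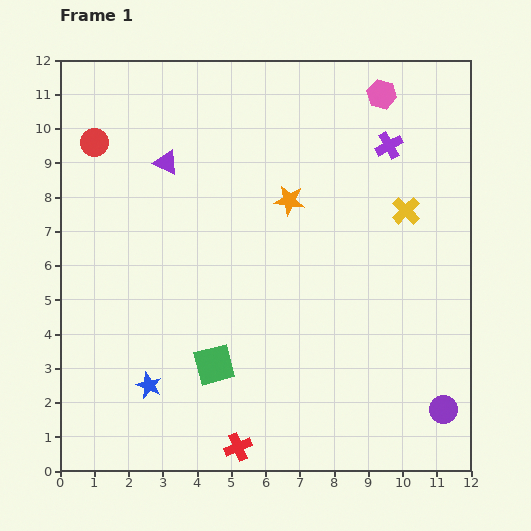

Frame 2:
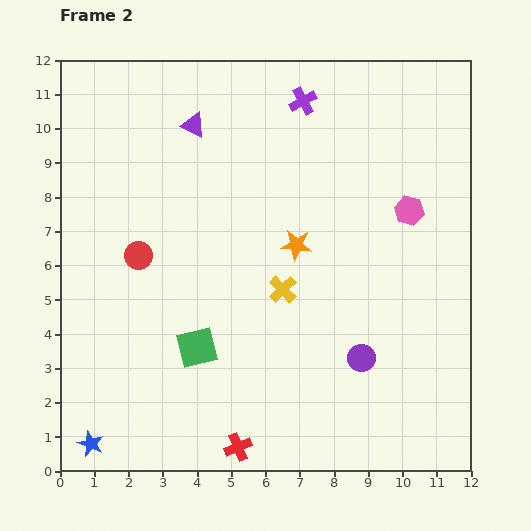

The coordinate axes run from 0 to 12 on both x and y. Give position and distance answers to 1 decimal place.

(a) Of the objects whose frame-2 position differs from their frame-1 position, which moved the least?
the green square

(moved 0.7)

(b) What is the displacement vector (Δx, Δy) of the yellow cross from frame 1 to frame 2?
(-3.6, -2.3)

The yellow cross was at (10.1, 7.6) in frame 1 and (6.5, 5.3) in frame 2.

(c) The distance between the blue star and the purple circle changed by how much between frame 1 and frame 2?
-0.3

Distance in frame 1: 8.6. Distance in frame 2: 8.3.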